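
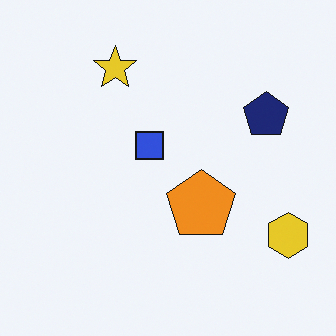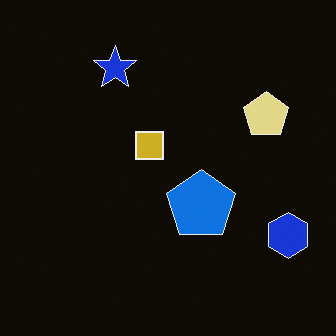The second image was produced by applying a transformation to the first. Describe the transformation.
Color-inverted (negative).

The light background has become dark and every shape's color is its complement — a photographic negative.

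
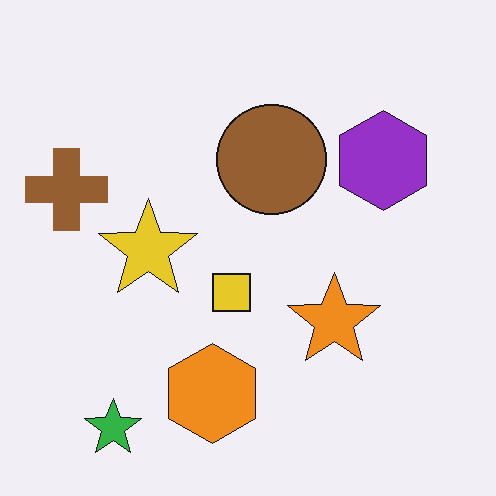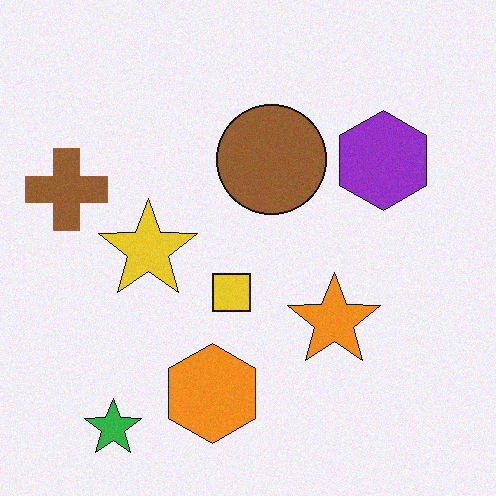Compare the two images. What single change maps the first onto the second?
The image was degraded with subtle gaussian noise.

Random speckle covers the whole image, including the flat background.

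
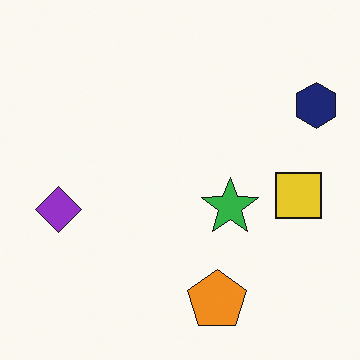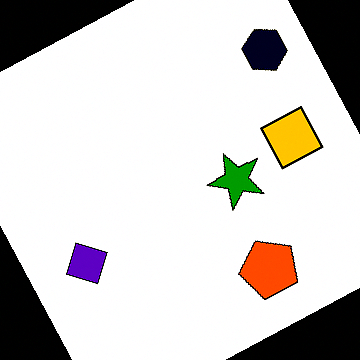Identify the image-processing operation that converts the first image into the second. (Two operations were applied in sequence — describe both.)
The second image is the first rotated counter-clockwise by a moderate amount, then given much higher contrast.

Every shape is tilted by the same angle and the image corners show triangular fill wedges — a whole-image rotation by a non-right angle. Tones are pushed away from mid-grey across the whole image — a global contrast change.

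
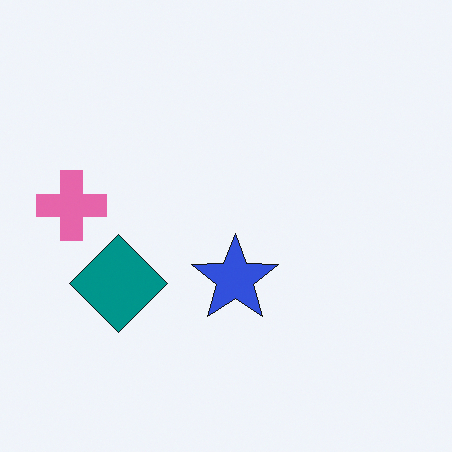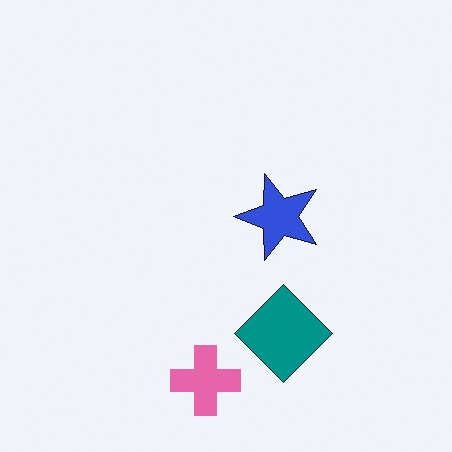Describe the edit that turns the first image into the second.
The second image is the first rotated 90° counter-clockwise.

The pink cross sits in the left of the first image and the bottom of the second — consistent with a whole-image 90° counter-clockwise rotation.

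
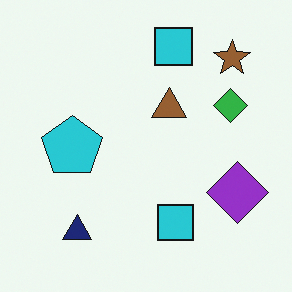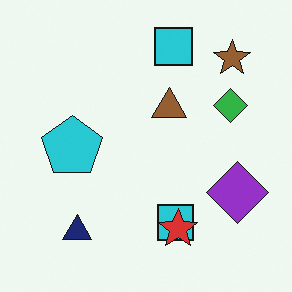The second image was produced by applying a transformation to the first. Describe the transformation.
The image was overlaid with an additional red star.

A red star appears in the second image that is absent from the first.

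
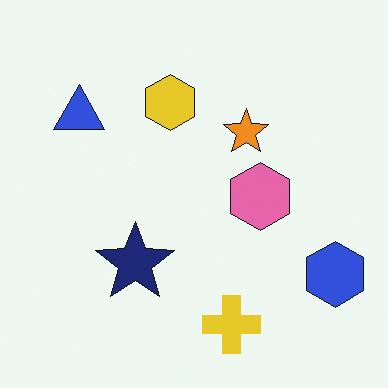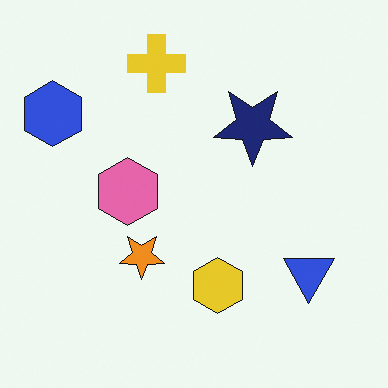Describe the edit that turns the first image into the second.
Rotated 180°.

The blue hexagon sits in the bottom-right of the first image and the top-left of the second — consistent with a whole-image 180° rotation.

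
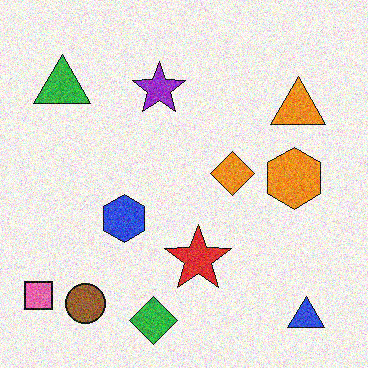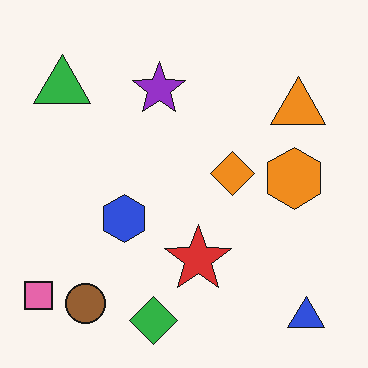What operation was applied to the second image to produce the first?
This is the original image degraded with moderate additive noise.

Random speckle covers the whole image, including the flat background.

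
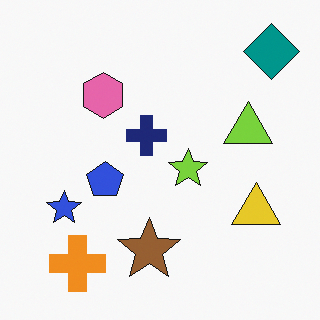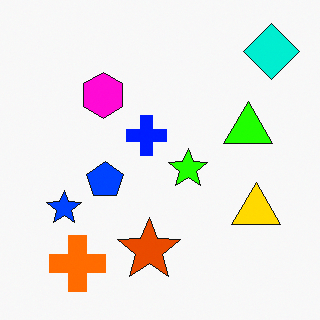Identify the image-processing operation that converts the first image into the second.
The transformation is: heavily oversaturated.

All colors are more vivid — a global saturation change.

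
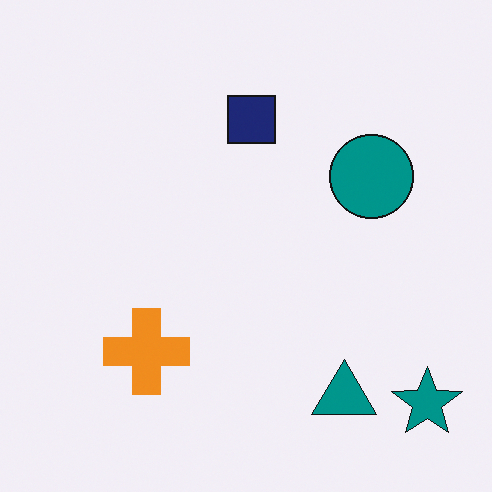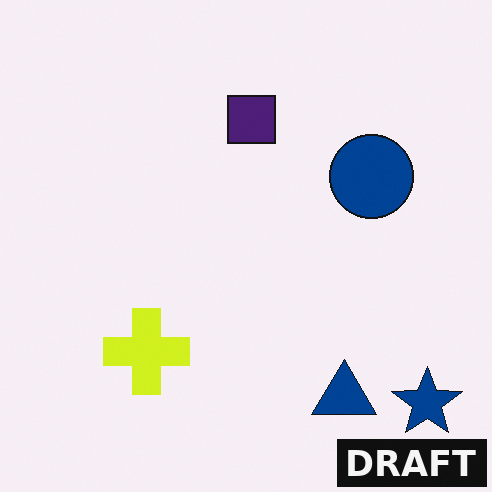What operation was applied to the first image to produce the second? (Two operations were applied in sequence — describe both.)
This is the original image hue-shifted by a small amount, then watermarked with the text "DRAFT" in the lower-right corner.

Every shape's color has rotated by the same amount around the hue wheel — a uniform hue shift. A dark label reading "DRAFT" appears in the lower-right corner.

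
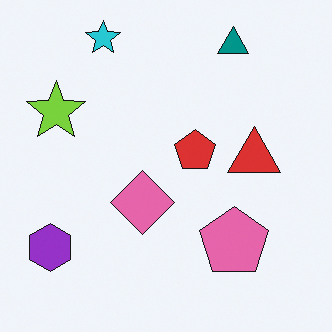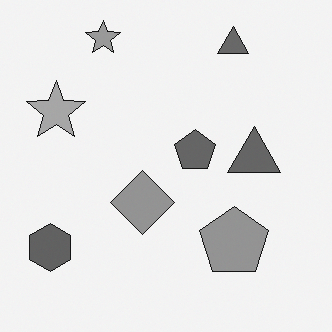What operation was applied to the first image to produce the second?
This is the original image converted to grayscale.

All color is removed — every shape is now a shade of grey.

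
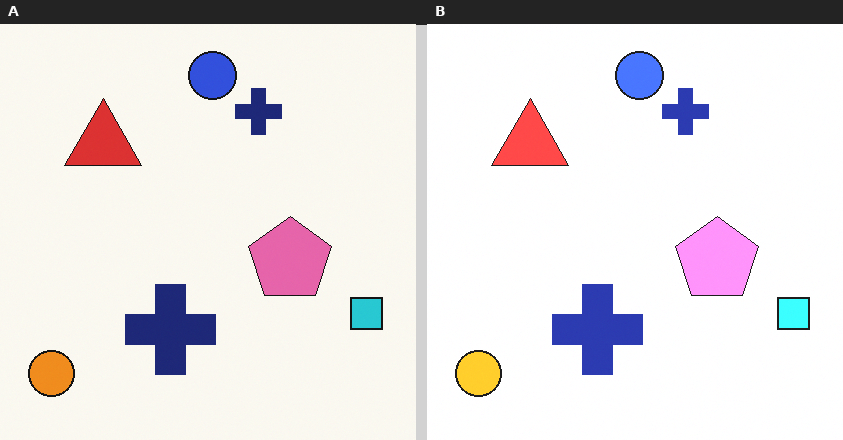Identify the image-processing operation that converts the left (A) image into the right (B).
This is the original image brightened a lot.

Every pixel — background and shapes alike — is uniformly brightened.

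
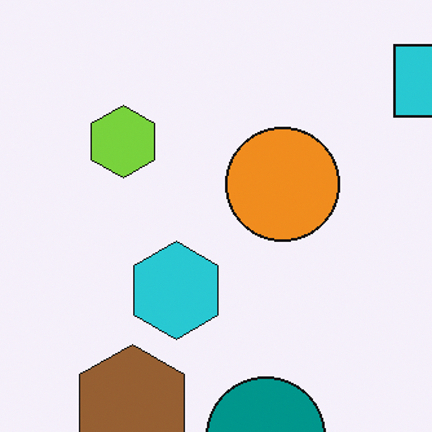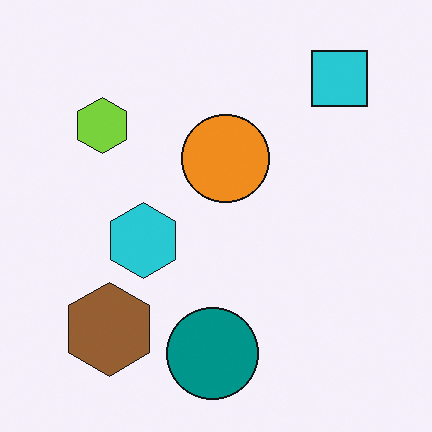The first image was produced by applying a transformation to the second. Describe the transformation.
This is the original image cropped slightly and scaled back up.

The visible shapes are larger and the field of view is narrower; shapes near the original edges may be partly or wholly outside the frame — a crop-and-rescale.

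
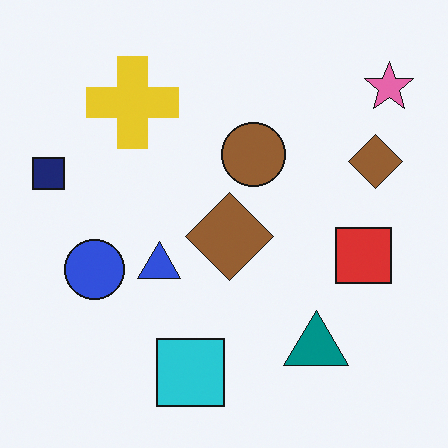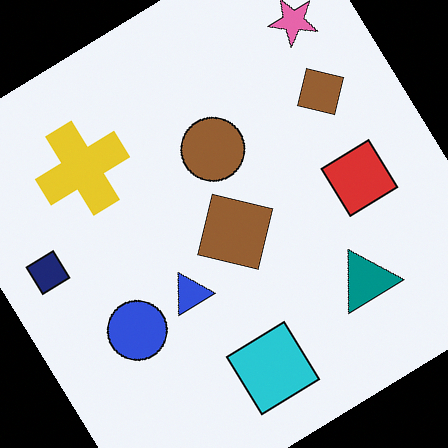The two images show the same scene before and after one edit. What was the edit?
The second image is the first rotated counter-clockwise by a large amount — several tens of degrees.

Every shape is tilted by the same angle and the image corners show triangular fill wedges — a whole-image rotation by a non-right angle.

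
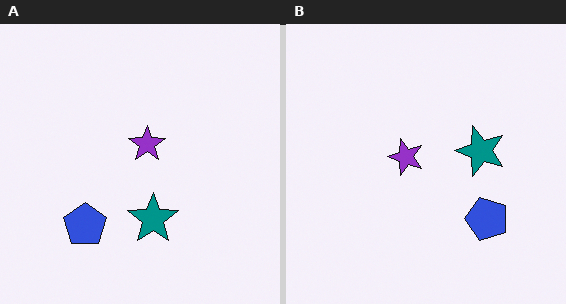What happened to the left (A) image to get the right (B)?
The right (B) image is the left (A) rotated 90° counter-clockwise.

The blue pentagon sits in the bottom-left of the left (A) image and the bottom-right of the right (B) — consistent with a whole-image 90° counter-clockwise rotation.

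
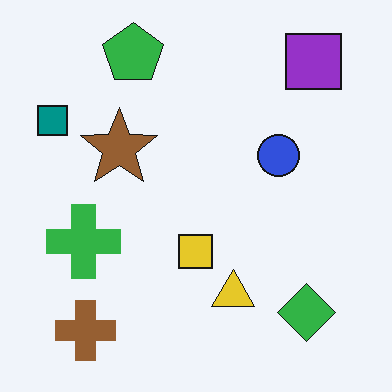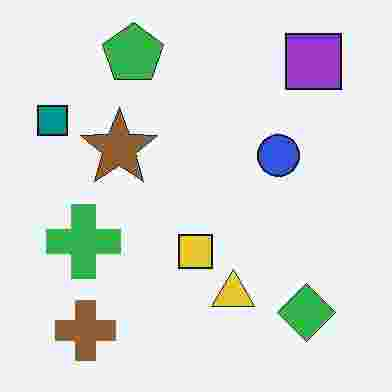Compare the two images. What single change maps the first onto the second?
This is the original image degraded with heavy JPEG compression.

Blocky 8×8 compression artifacts appear around shape edges and the flat background shows ringing — characteristic JPEG degradation.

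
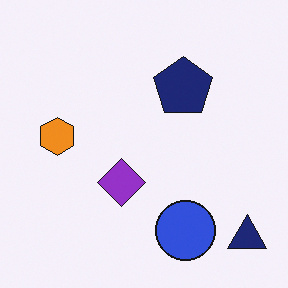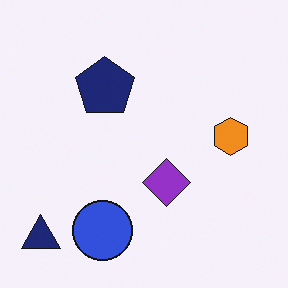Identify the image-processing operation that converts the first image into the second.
The second image is the first flipped horizontally (left ↔ right).

The navy triangle is in the bottom-right of the first image and the bottom-left of the second — shapes on opposite sides of the vertical midline have swapped in a mirror flip.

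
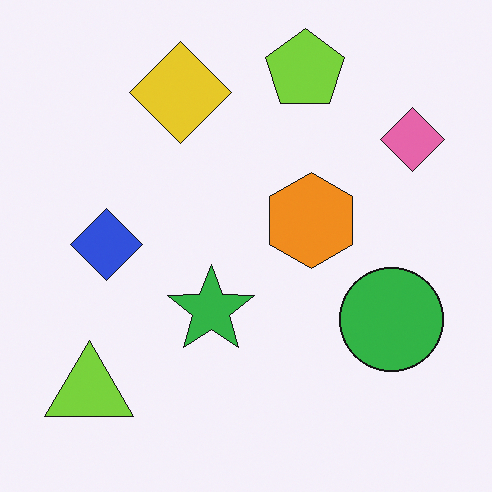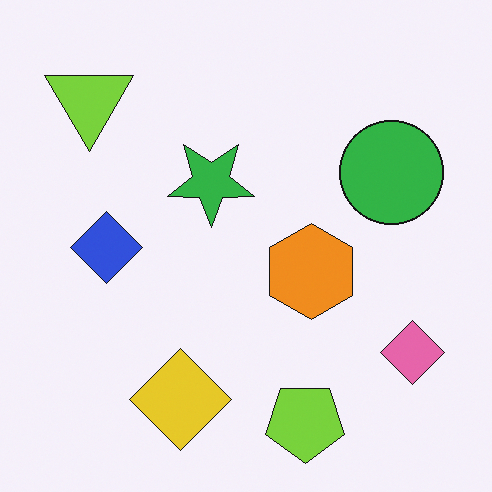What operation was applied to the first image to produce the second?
It was flipped vertically (top ↔ bottom).

The lime pentagon is in the top of the first image and the bottom of the second — shapes on opposite sides of the horizontal midline have swapped in a mirror flip.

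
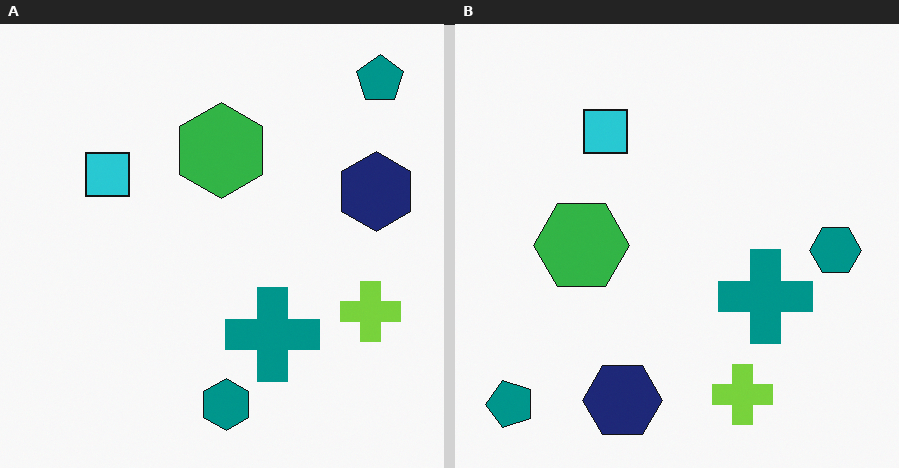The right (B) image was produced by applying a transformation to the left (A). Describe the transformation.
This is the original image transposed (reflected across the top-left ↔ bottom-right diagonal).

Shapes have swapped their row and column positions — what was in the top-right is now in the bottom-left — a diagonal reflection.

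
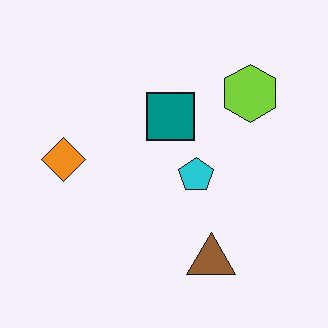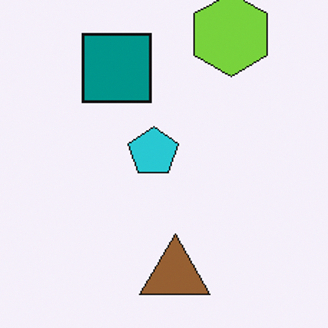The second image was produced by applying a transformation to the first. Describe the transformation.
The transformation is: cropped slightly and scaled back up.

The visible shapes are larger and the field of view is narrower; shapes near the original edges may be partly or wholly outside the frame — a crop-and-rescale.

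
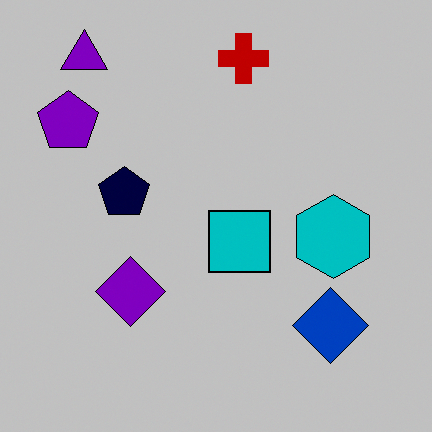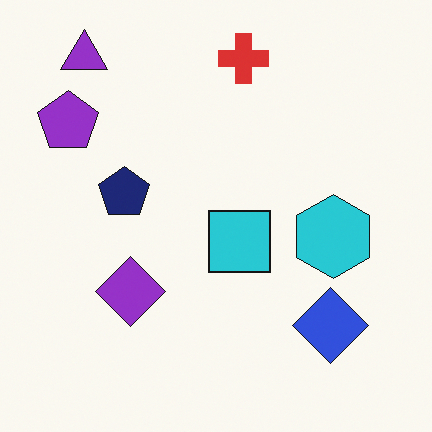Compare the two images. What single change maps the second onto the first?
Heavily posterized to just a handful of flat colors.

Each flat color has snapped to a coarser quantized level — most visibly, the near-white background has dropped to a flat grey.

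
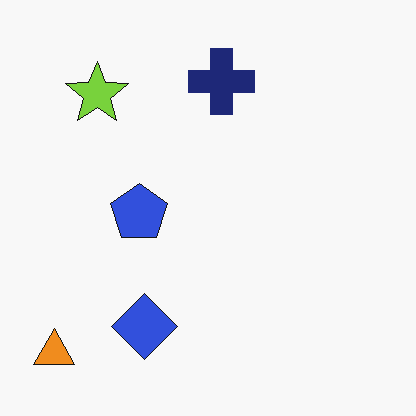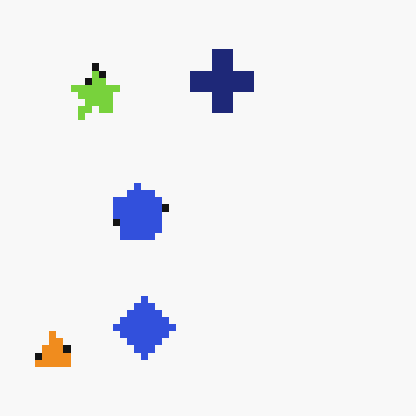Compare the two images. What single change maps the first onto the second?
Moderately pixelated.

Shapes are reduced to large square blocks; fine edges and outlines are lost — a downscale-then-upscale (mosaic) effect.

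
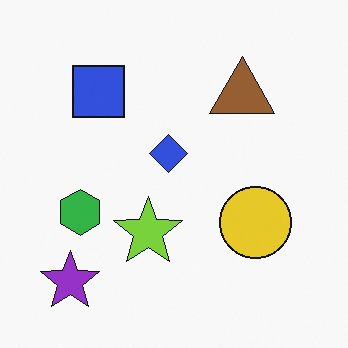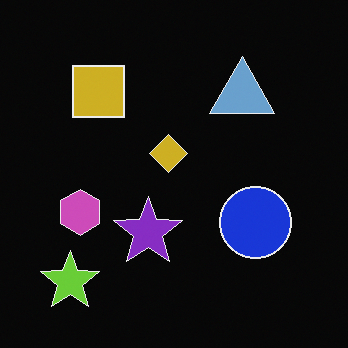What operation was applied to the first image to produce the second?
Color-inverted (negative).

The light background has become dark and every shape's color is its complement — a photographic negative.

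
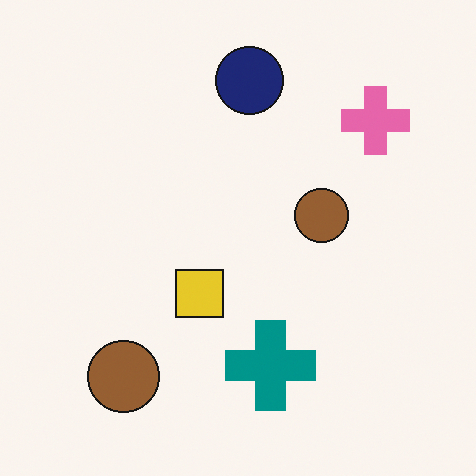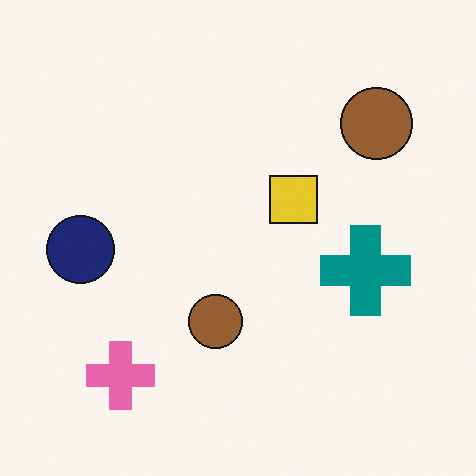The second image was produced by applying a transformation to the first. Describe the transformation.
The image was transposed (reflected across the top-left ↔ bottom-right diagonal).

Shapes have swapped their row and column positions — what was in the top-right is now in the bottom-left — a diagonal reflection.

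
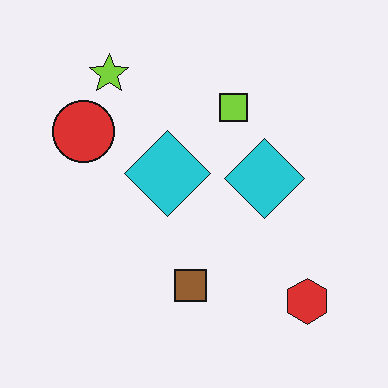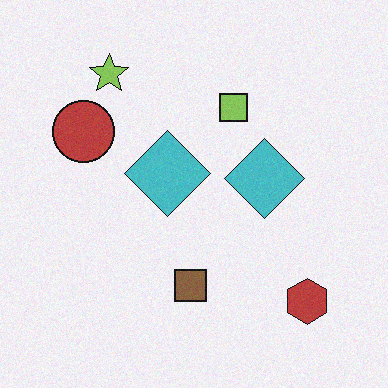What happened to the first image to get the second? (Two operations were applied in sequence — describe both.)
The second image is the first slightly desaturated, then degraded with light additive noise.

All colors are more muted and greyish — a global saturation change. Random speckle covers the whole image, including the flat background.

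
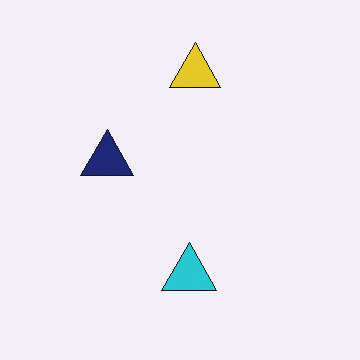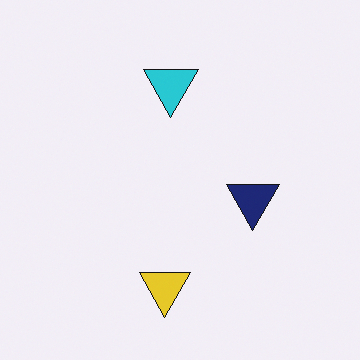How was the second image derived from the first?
The transformation is: rotated 180°.

The yellow triangle sits in the top of the first image and the bottom of the second — consistent with a whole-image 180° rotation.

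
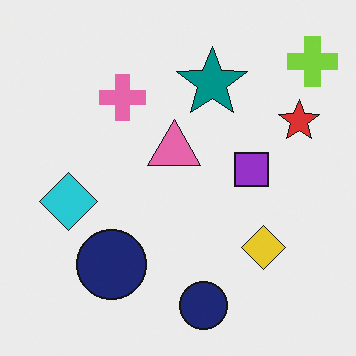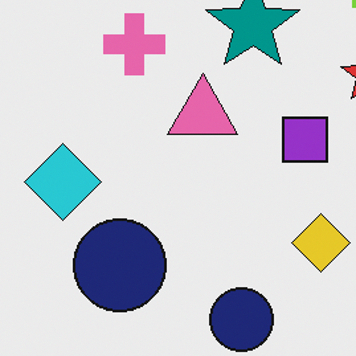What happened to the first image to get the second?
The second image is the first cropped to a modestly smaller region and rescaled.

The visible shapes are larger and the field of view is narrower; shapes near the original edges may be partly or wholly outside the frame — a crop-and-rescale.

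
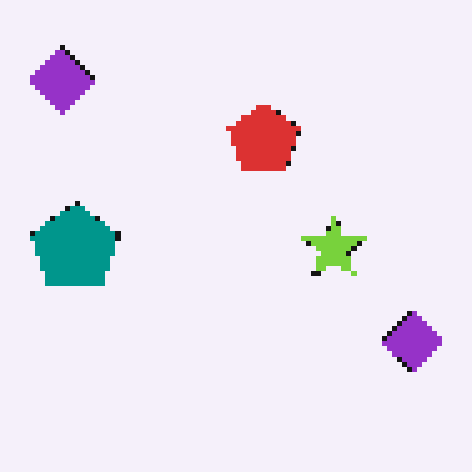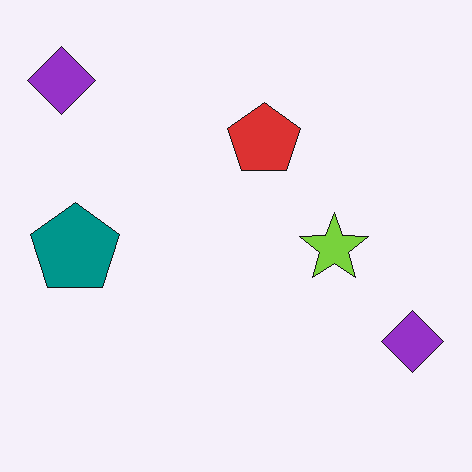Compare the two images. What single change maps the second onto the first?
This is the original image mildly pixelated.

Shapes are reduced to large square blocks; fine edges and outlines are lost — a downscale-then-upscale (mosaic) effect.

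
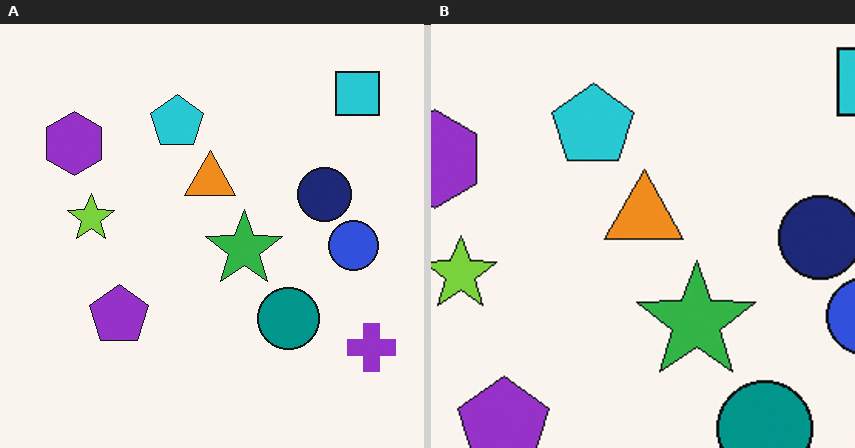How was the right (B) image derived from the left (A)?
The right (B) image is the left (A) cropped slightly and scaled back up.

The visible shapes are larger and the field of view is narrower; shapes near the original edges may be partly or wholly outside the frame — a crop-and-rescale.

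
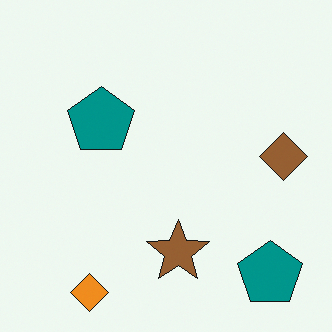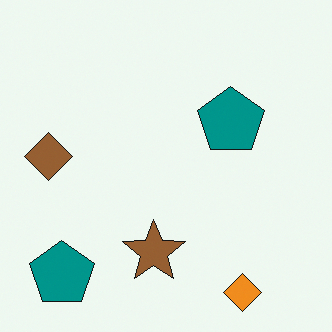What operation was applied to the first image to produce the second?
It was flipped horizontally (left ↔ right).

The brown diamond is in the right of the first image and the left of the second — shapes on opposite sides of the vertical midline have swapped in a mirror flip.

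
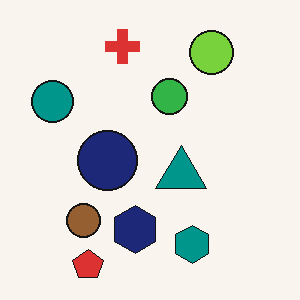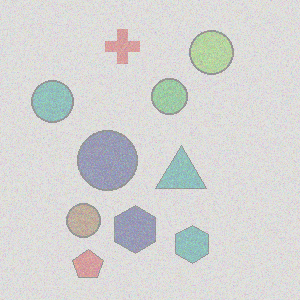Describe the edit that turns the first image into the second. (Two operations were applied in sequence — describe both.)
It was degraded with heavy additive noise, then washed out (contrast reduced).

Random speckle covers the whole image, including the flat background. Tones are pushed toward mid-grey across the whole image — a global contrast change.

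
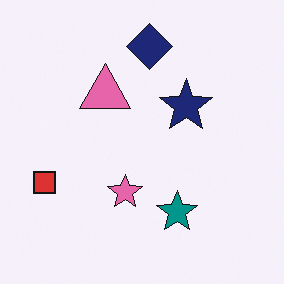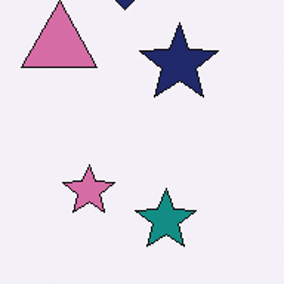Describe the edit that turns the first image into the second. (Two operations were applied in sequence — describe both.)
The transformation is: cropped to a modestly smaller region and rescaled, then slightly desaturated.

The visible shapes are larger and the field of view is narrower; shapes near the original edges may be partly or wholly outside the frame — a crop-and-rescale. All colors are more muted and greyish — a global saturation change.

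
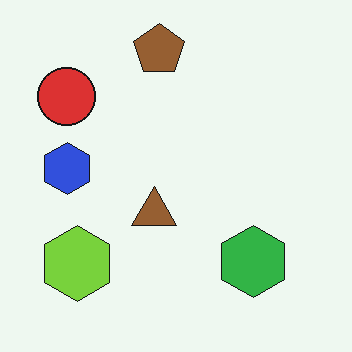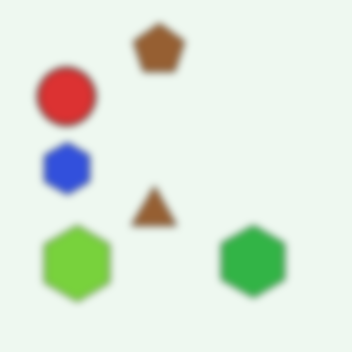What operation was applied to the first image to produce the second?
Moderately blurred.

Shape edges and outlines are uniformly softened across the whole image.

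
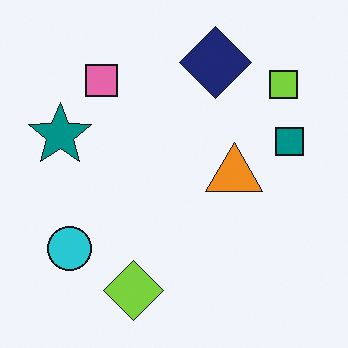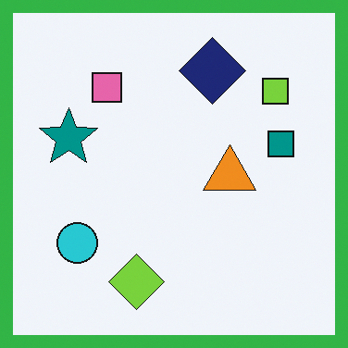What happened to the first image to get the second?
It was framed with a green border.

A solid green frame runs around the edge of the second image, with the content slightly shrunk inside it.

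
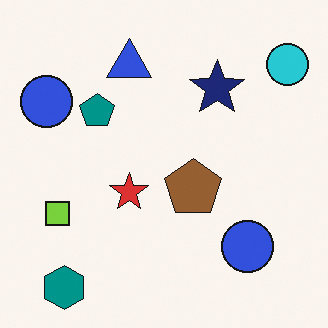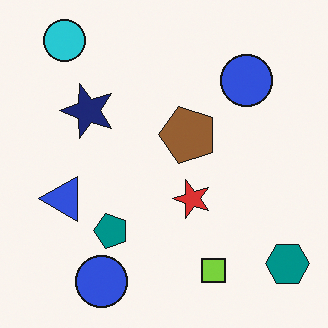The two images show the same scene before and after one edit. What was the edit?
This is the original image rotated 90° counter-clockwise.

The teal hexagon sits in the bottom-left of the first image and the bottom-right of the second — consistent with a whole-image 90° counter-clockwise rotation.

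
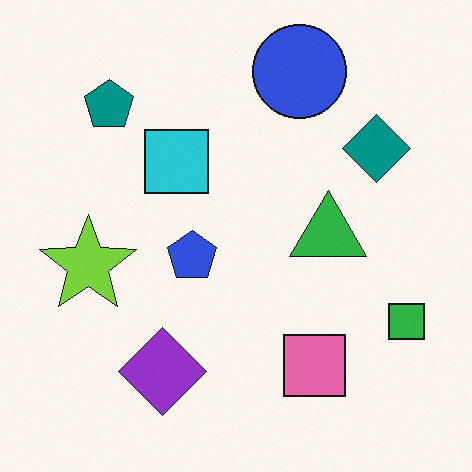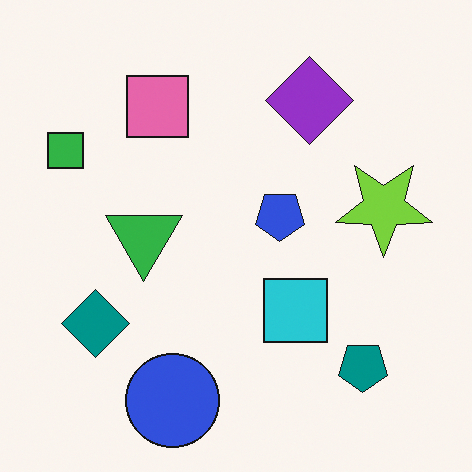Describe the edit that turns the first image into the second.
This is the original image rotated 180°.

The green square sits in the bottom-right of the first image and the top-left of the second — consistent with a whole-image 180° rotation.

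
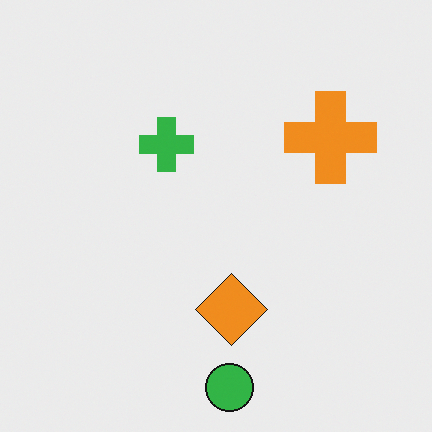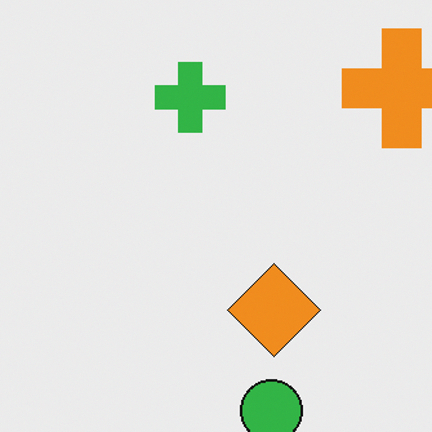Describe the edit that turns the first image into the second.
This is the original image cropped slightly and scaled back up.

The visible shapes are larger and the field of view is narrower; shapes near the original edges may be partly or wholly outside the frame — a crop-and-rescale.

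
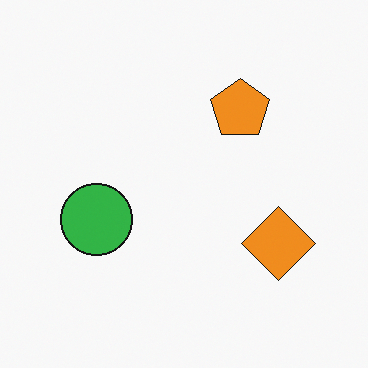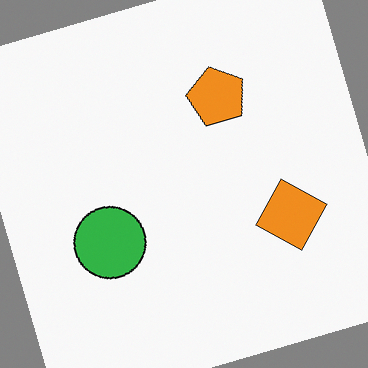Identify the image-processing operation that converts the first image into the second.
The image was rotated counter-clockwise by a moderate amount.

Every shape is tilted by the same angle and the image corners show triangular fill wedges — a whole-image rotation by a non-right angle.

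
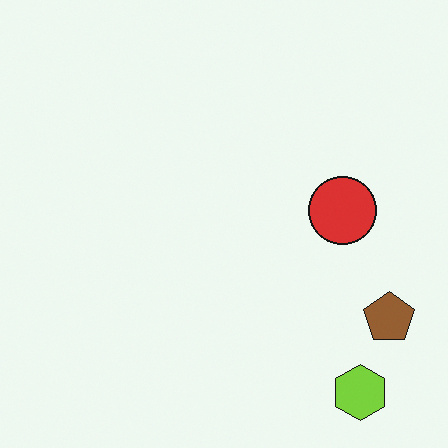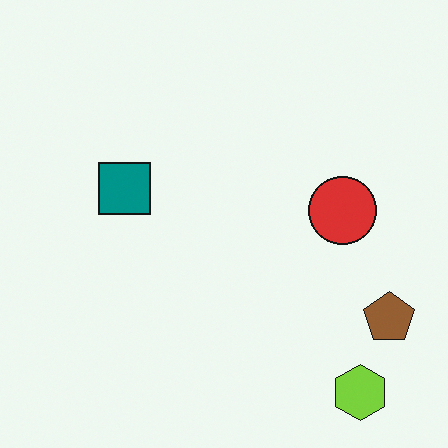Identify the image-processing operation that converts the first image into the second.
The image was overlaid with an additional teal square.

A teal square appears in the second image that is absent from the first.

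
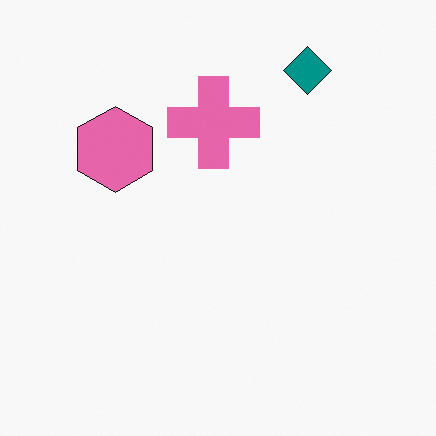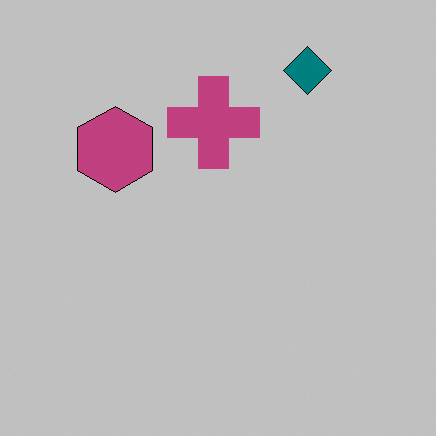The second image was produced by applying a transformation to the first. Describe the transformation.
The second image is the first heavily posterized to just a handful of flat colors.

Each flat color has snapped to a coarser quantized level — most visibly, the near-white background has dropped to a flat grey.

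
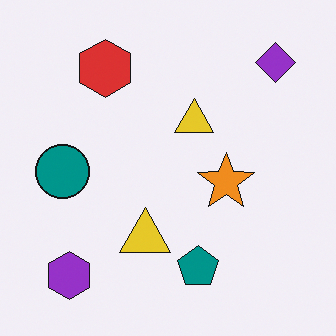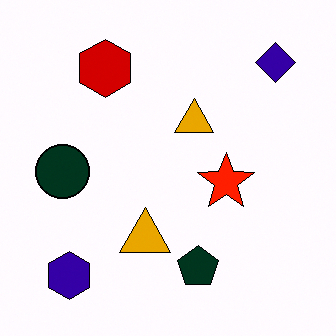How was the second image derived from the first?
Boosted in contrast.

Tones are pushed away from mid-grey across the whole image — a global contrast change.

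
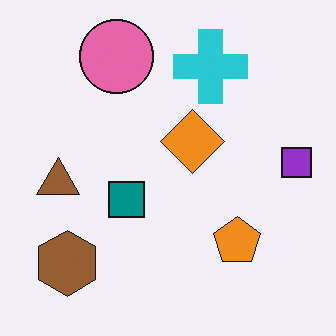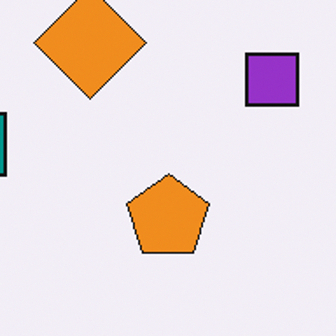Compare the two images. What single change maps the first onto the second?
The transformation is: cropped to a noticeably smaller region and rescaled.

The visible shapes are larger and the field of view is narrower; shapes near the original edges may be partly or wholly outside the frame — a crop-and-rescale.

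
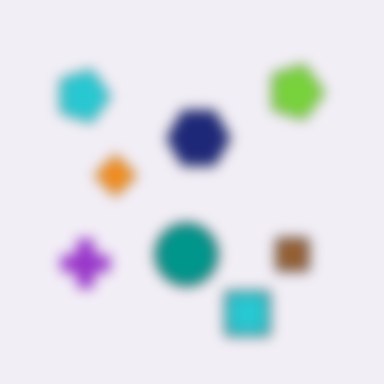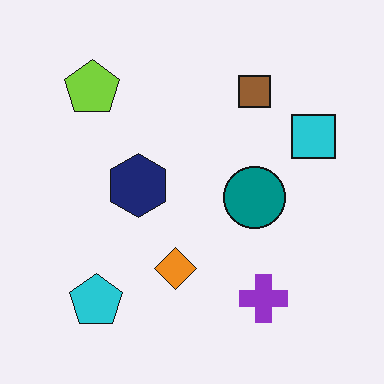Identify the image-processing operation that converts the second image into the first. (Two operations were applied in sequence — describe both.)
It was rotated 90° clockwise, then strongly gaussian-blurred.

The cyan pentagon sits in the bottom-left of the second image and the top-left of the first — consistent with a whole-image 90° clockwise rotation. Shape edges and outlines are uniformly softened across the whole image.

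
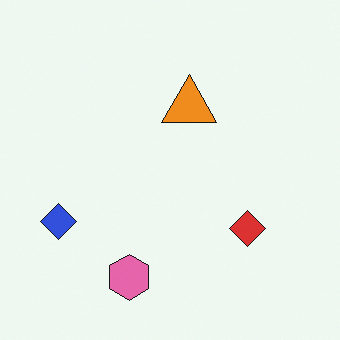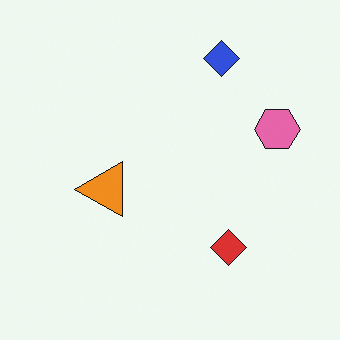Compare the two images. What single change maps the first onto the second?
This is the original image transposed (reflected across the top-left ↔ bottom-right diagonal).

Shapes have swapped their row and column positions — what was in the top-right is now in the bottom-left — a diagonal reflection.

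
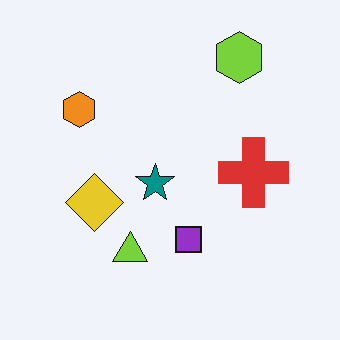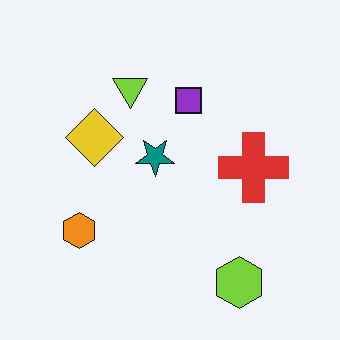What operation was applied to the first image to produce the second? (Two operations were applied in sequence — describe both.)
The second image is the first flipped vertically (top ↔ bottom), then given moderate JPEG compression.

The lime hexagon is in the top-right of the first image and the bottom-right of the second — shapes on opposite sides of the horizontal midline have swapped in a mirror flip. Blocky 8×8 compression artifacts appear around shape edges and the flat background shows ringing — characteristic JPEG degradation.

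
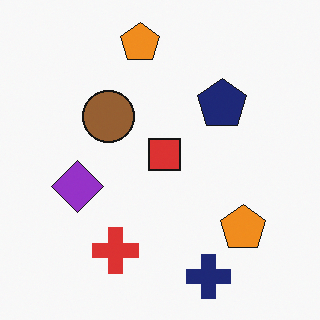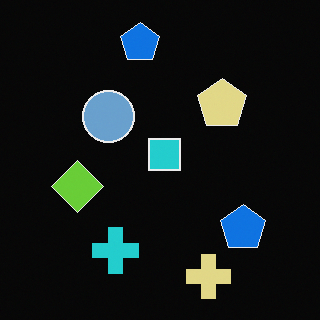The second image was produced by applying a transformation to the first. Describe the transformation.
It was color-inverted (negative).

The light background has become dark and every shape's color is its complement — a photographic negative.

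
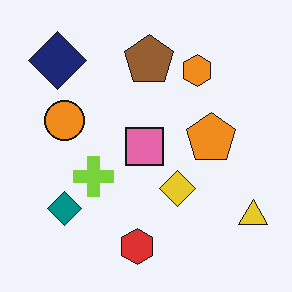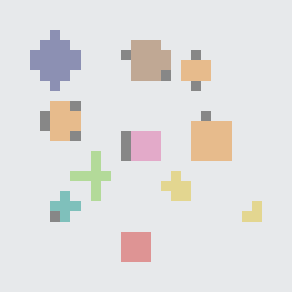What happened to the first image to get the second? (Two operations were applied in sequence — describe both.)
Washed out (contrast reduced), then coarsely pixelated.

Tones are pushed toward mid-grey across the whole image — a global contrast change. Shapes are reduced to large square blocks; fine edges and outlines are lost — a downscale-then-upscale (mosaic) effect.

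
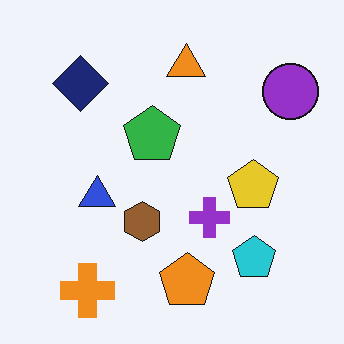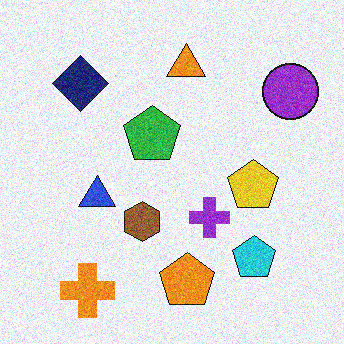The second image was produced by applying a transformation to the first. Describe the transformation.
Degraded with visible gaussian noise.

Random speckle covers the whole image, including the flat background.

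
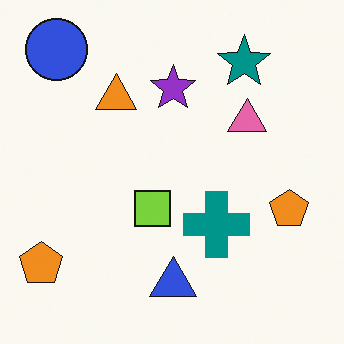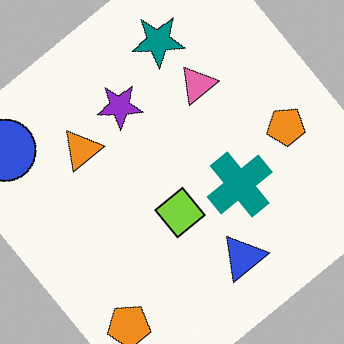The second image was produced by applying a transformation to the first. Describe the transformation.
This is the original image rotated counter-clockwise by a large amount — several tens of degrees.

Every shape is tilted by the same angle and the image corners show triangular fill wedges — a whole-image rotation by a non-right angle.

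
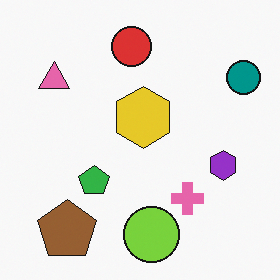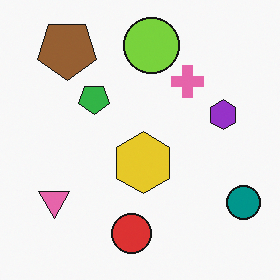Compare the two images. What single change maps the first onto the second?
The image was flipped vertically (top ↔ bottom).

The lime circle is in the bottom of the first image and the top of the second — shapes on opposite sides of the horizontal midline have swapped in a mirror flip.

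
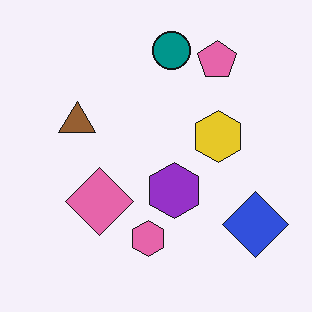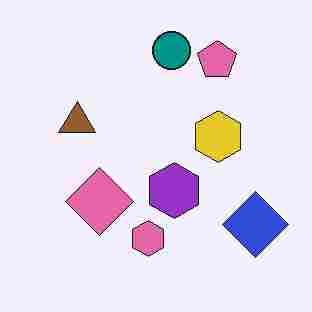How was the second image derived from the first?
The image was heavily JPEG-compressed with obvious blocking artifacts.

Blocky 8×8 compression artifacts appear around shape edges and the flat background shows ringing — characteristic JPEG degradation.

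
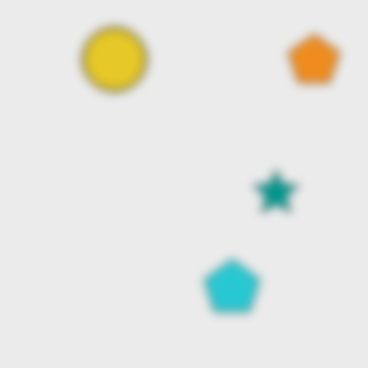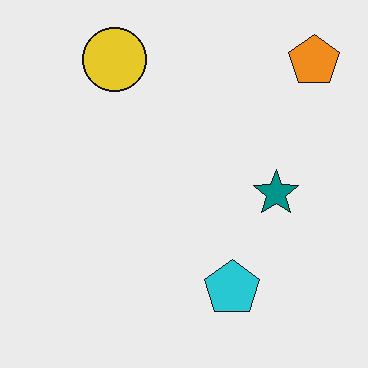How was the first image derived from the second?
It was noticeably gaussian-blurred.

Shape edges and outlines are uniformly softened across the whole image.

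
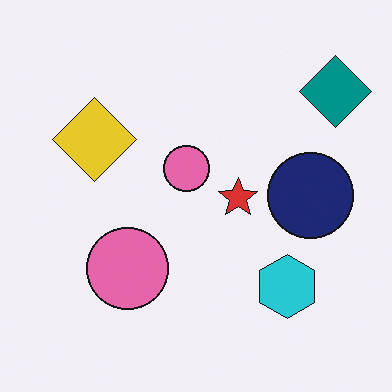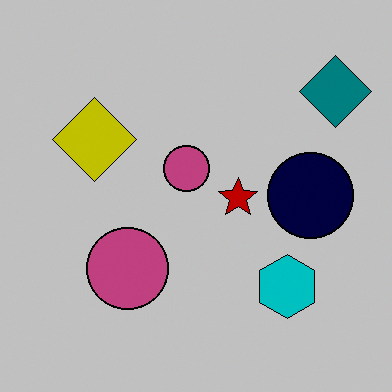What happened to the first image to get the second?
Heavily posterized to just a handful of flat colors.

Each flat color has snapped to a coarser quantized level — most visibly, the near-white background has dropped to a flat grey.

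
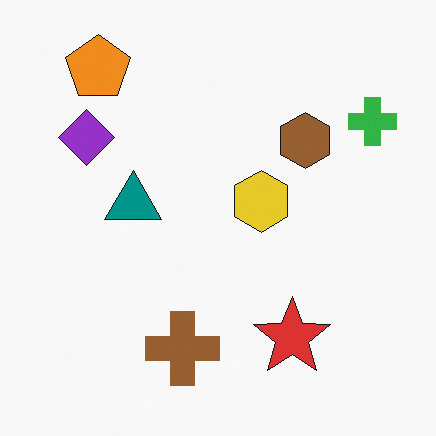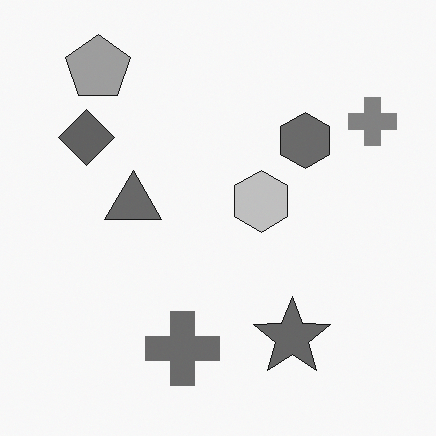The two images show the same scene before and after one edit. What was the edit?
The second image is the first converted to grayscale.

All color is removed — every shape is now a shade of grey.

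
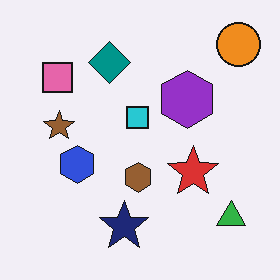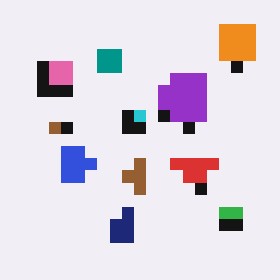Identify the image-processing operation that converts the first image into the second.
This is the original image heavily pixelated into large blocks.

Shapes are reduced to large square blocks; fine edges and outlines are lost — a downscale-then-upscale (mosaic) effect.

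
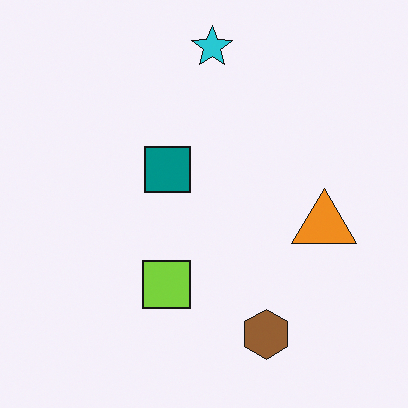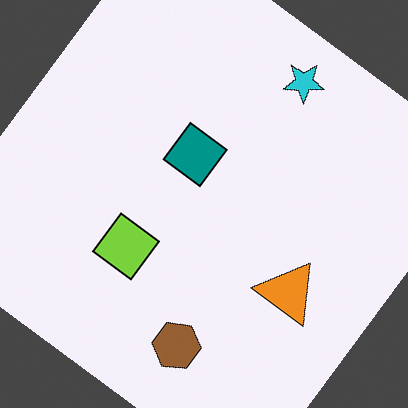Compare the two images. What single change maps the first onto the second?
It was rotated clockwise by a large amount — several tens of degrees.

Every shape is tilted by the same angle and the image corners show triangular fill wedges — a whole-image rotation by a non-right angle.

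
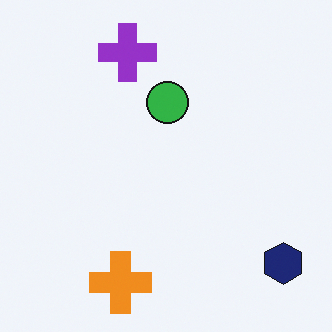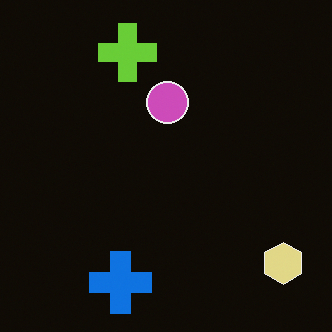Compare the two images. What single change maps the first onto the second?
The transformation is: color-inverted (negative).

The light background has become dark and every shape's color is its complement — a photographic negative.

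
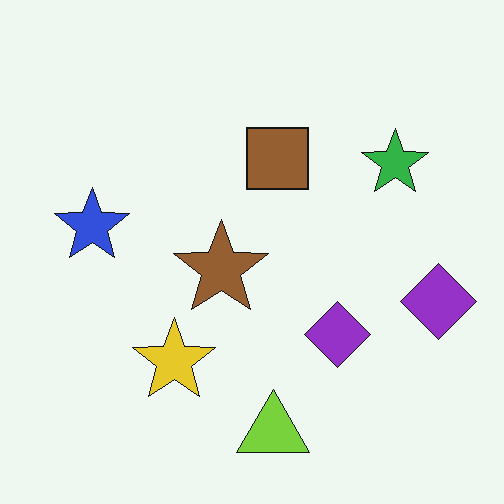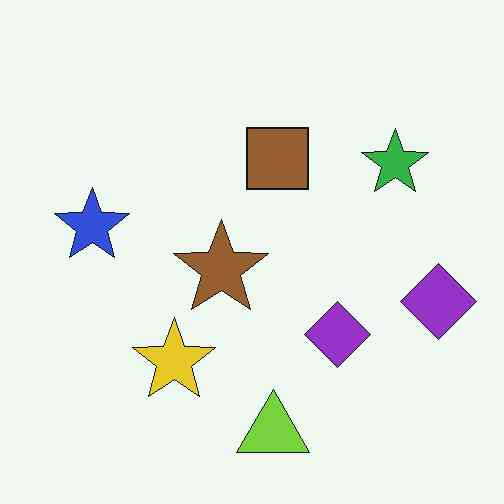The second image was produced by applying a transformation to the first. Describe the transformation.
JPEG-compressed with visible artifacts.

Blocky 8×8 compression artifacts appear around shape edges and the flat background shows ringing — characteristic JPEG degradation.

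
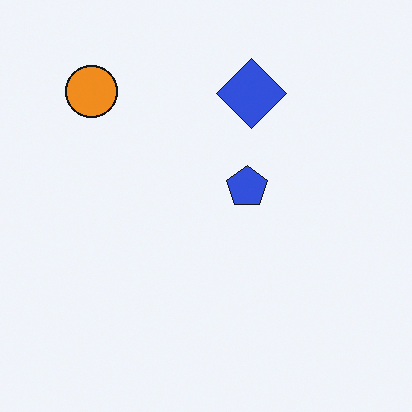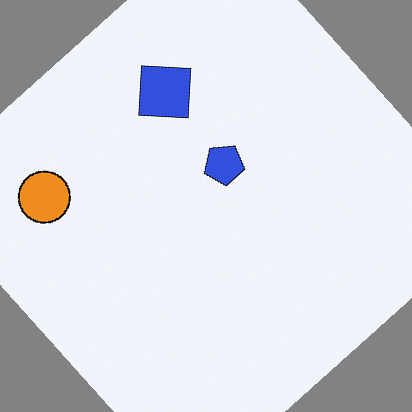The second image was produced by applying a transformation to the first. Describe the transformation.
The image was rotated counter-clockwise by a large amount — several tens of degrees.

Every shape is tilted by the same angle and the image corners show triangular fill wedges — a whole-image rotation by a non-right angle.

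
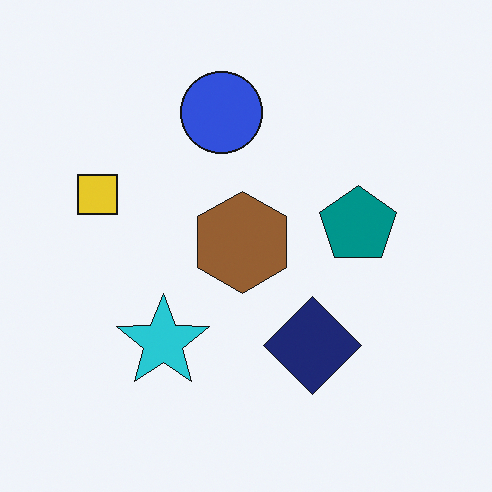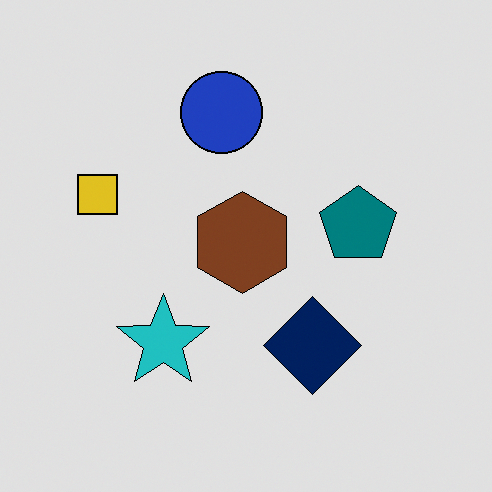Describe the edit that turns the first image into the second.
It was moderately posterized.

Each flat color has snapped to a coarser quantized level — most visibly, the near-white background has dropped to a flat grey.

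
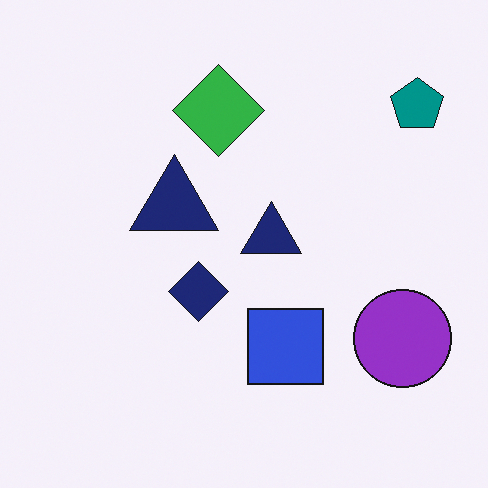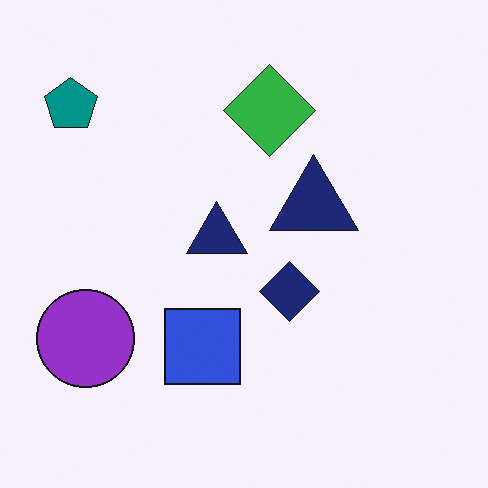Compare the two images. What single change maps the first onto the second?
The image was flipped horizontally (left ↔ right).

The teal pentagon is in the top-right of the first image and the top-left of the second — shapes on opposite sides of the vertical midline have swapped in a mirror flip.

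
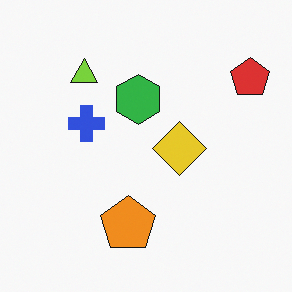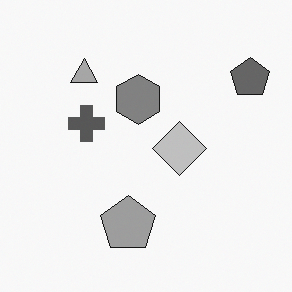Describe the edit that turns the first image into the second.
The second image is the first converted to grayscale.

All color is removed — every shape is now a shade of grey.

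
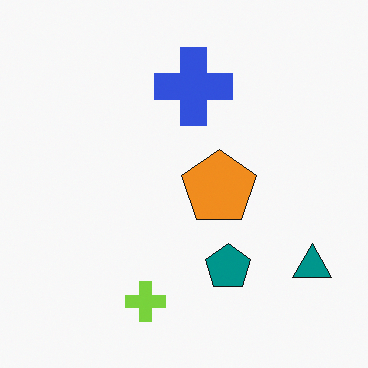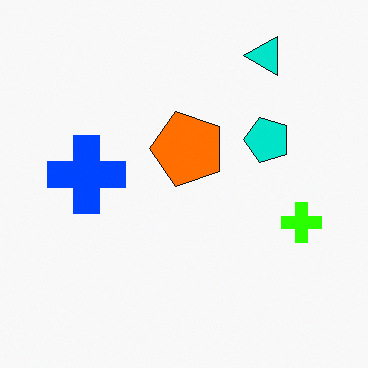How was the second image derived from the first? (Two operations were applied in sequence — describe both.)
It was rotated 90° counter-clockwise, then heavily oversaturated.

The teal triangle sits in the bottom-right of the first image and the top-right of the second — consistent with a whole-image 90° counter-clockwise rotation. All colors are more vivid — a global saturation change.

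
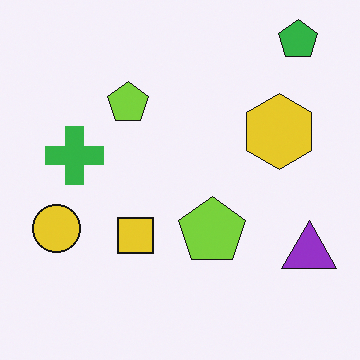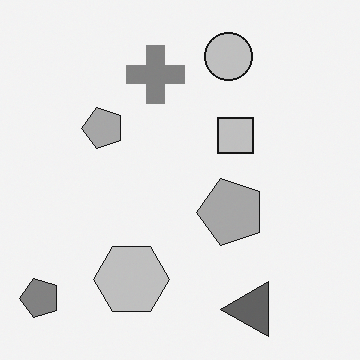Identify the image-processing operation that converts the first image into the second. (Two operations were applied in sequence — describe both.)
The image was transposed (reflected across the top-left ↔ bottom-right diagonal), then converted to grayscale.

Shapes have swapped their row and column positions — what was in the top-right is now in the bottom-left — a diagonal reflection. All color is removed — every shape is now a shade of grey.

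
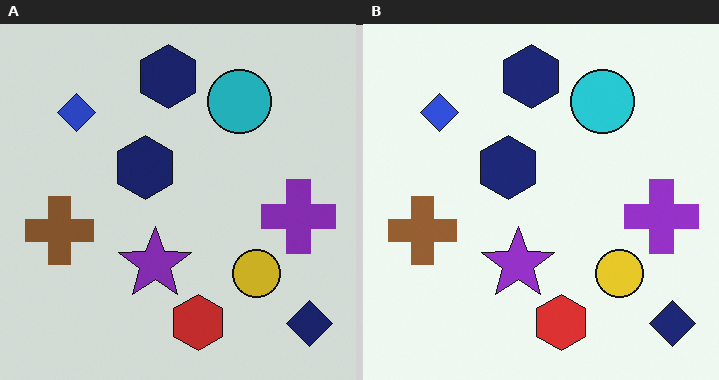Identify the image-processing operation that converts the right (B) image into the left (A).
This is the original image slightly darkened.

Every pixel — background and shapes alike — is uniformly darkened.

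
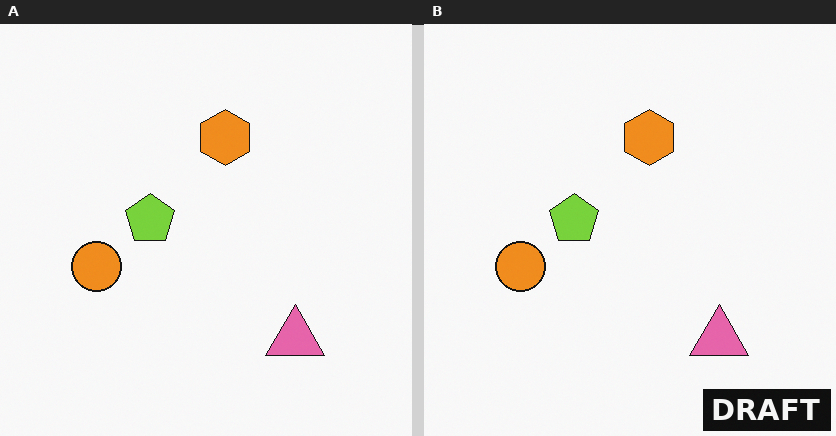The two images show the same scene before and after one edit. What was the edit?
The image was watermarked with the text "DRAFT" in the lower-right corner.

A dark label reading "DRAFT" appears in the lower-right corner.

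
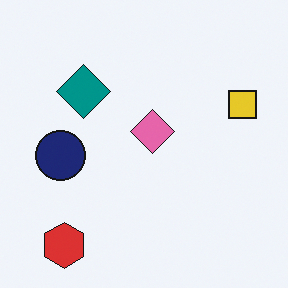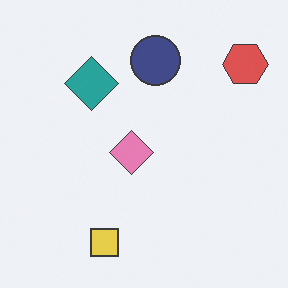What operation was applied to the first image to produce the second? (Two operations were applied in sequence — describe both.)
The transformation is: given slightly reduced contrast, then transposed (reflected across the top-left ↔ bottom-right diagonal).

Tones are pushed toward mid-grey across the whole image — a global contrast change. Shapes have swapped their row and column positions — what was in the top-right is now in the bottom-left — a diagonal reflection.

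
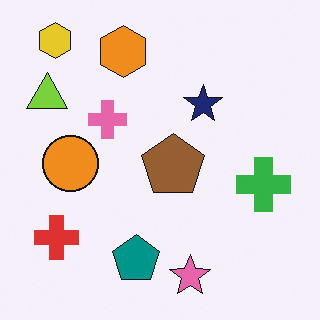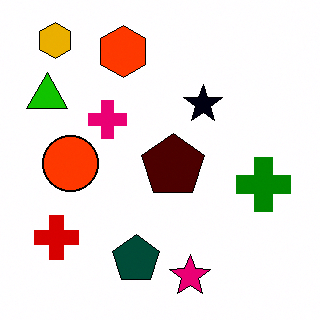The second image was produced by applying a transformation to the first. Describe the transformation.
It was given much higher contrast.

Tones are pushed away from mid-grey across the whole image — a global contrast change.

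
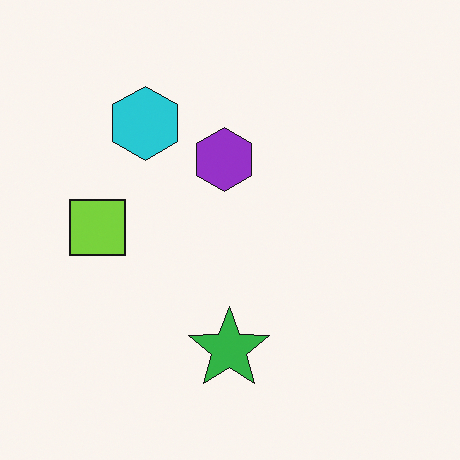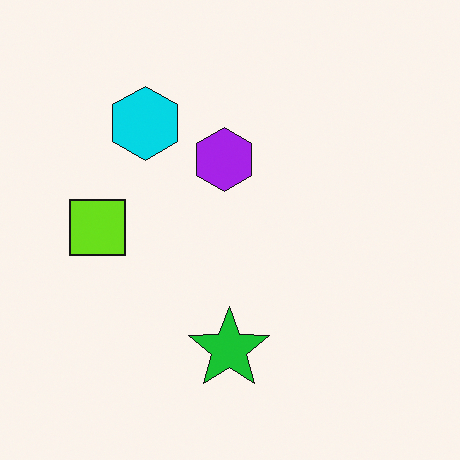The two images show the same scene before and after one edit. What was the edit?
This is the original image slightly oversaturated.

All colors are more vivid — a global saturation change.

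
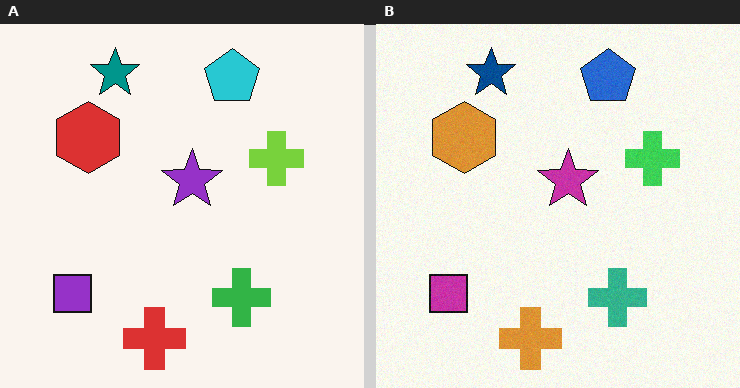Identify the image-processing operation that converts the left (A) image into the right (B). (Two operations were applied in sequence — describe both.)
It was hue-shifted by a small amount, then degraded with a light layer of grain.

Every shape's color has rotated by the same amount around the hue wheel — a uniform hue shift. Random speckle covers the whole image, including the flat background.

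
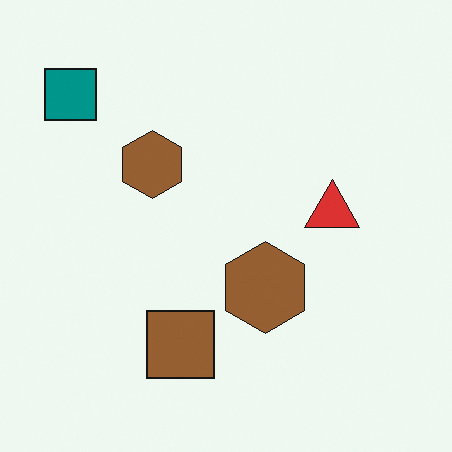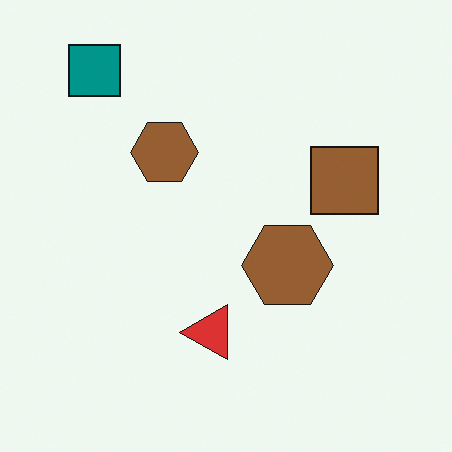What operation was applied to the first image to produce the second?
This is the original image transposed (reflected across the top-left ↔ bottom-right diagonal).

Shapes have swapped their row and column positions — what was in the top-right is now in the bottom-left — a diagonal reflection.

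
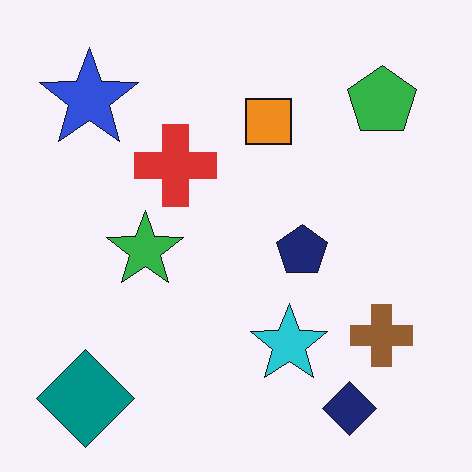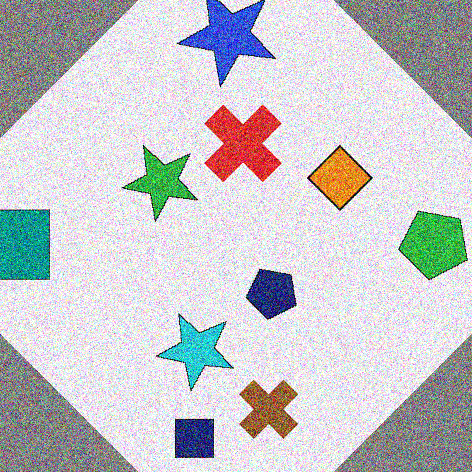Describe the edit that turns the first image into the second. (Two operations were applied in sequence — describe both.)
Rotated clockwise by a large amount — several tens of degrees, then degraded with a thick layer of grain.

Every shape is tilted by the same angle and the image corners show triangular fill wedges — a whole-image rotation by a non-right angle. Random speckle covers the whole image, including the flat background.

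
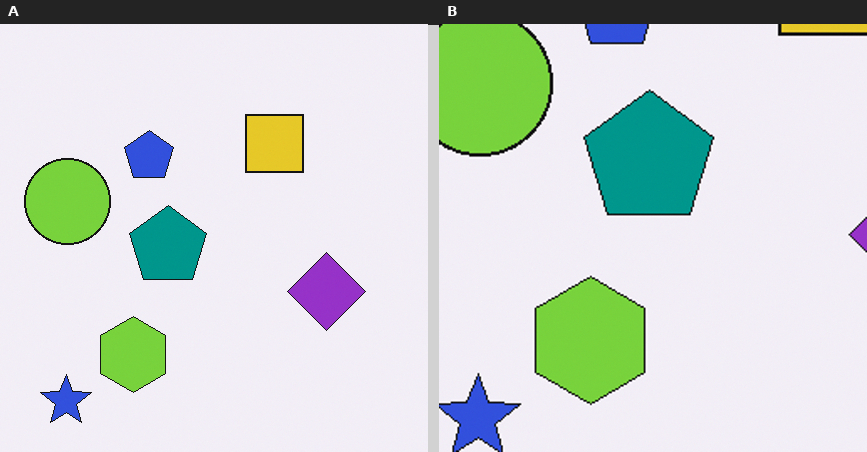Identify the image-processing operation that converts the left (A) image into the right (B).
It was cropped tightly and scaled back up.

The visible shapes are larger and the field of view is narrower; shapes near the original edges may be partly or wholly outside the frame — a crop-and-rescale.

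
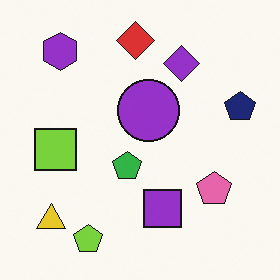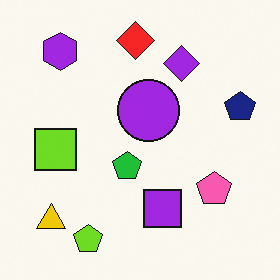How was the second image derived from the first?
This is the original image slightly oversaturated.

All colors are more vivid — a global saturation change.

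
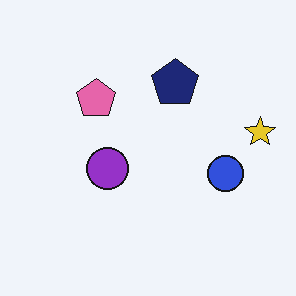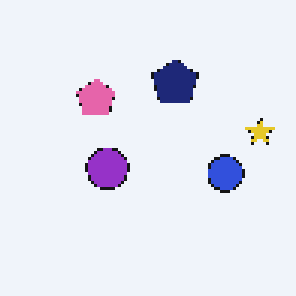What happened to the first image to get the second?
Lightly pixelated (a mild mosaic effect).

Shapes are reduced to large square blocks; fine edges and outlines are lost — a downscale-then-upscale (mosaic) effect.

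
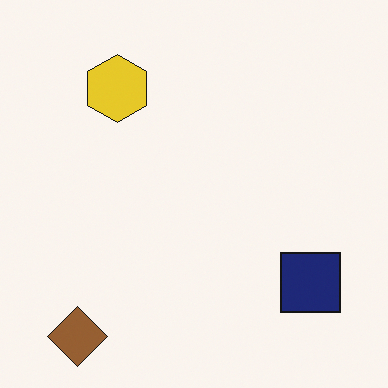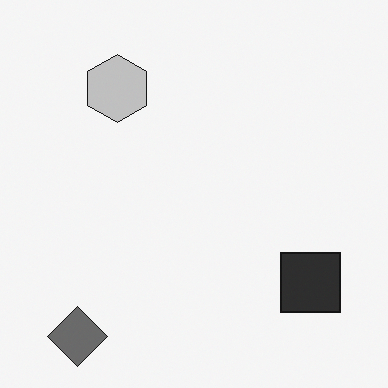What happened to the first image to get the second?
The image was converted to grayscale.

All color is removed — every shape is now a shade of grey.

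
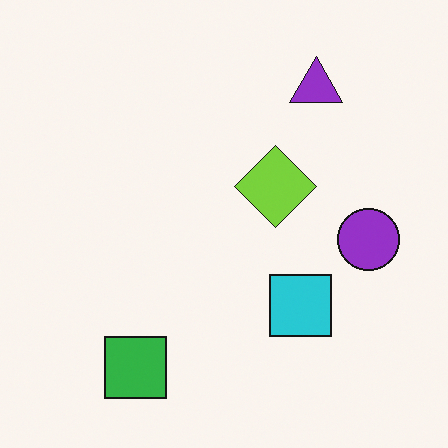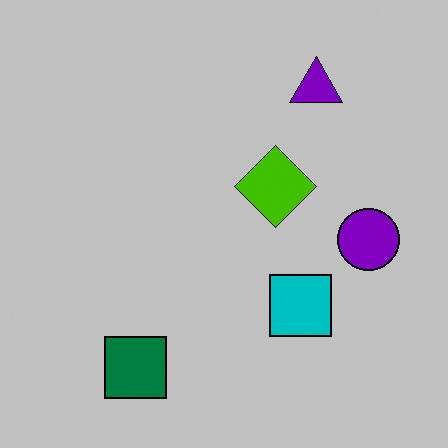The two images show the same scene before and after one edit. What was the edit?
The image was aggressively posterized.

Each flat color has snapped to a coarser quantized level — most visibly, the near-white background has dropped to a flat grey.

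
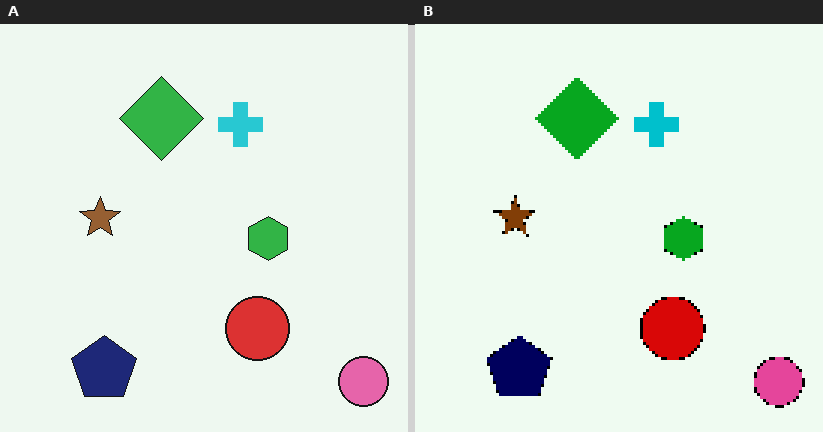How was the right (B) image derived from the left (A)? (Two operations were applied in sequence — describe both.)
It was lightly pixelated (a mild mosaic effect), then given slightly increased contrast.

Shapes are reduced to large square blocks; fine edges and outlines are lost — a downscale-then-upscale (mosaic) effect. Tones are pushed away from mid-grey across the whole image — a global contrast change.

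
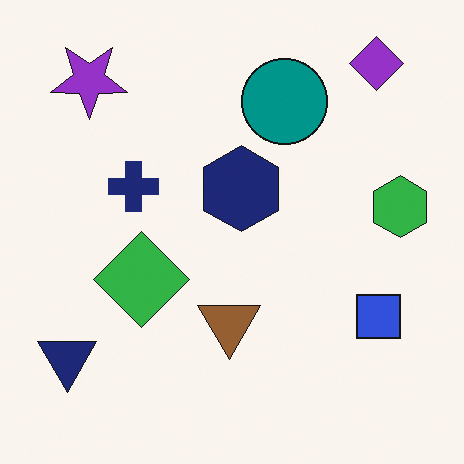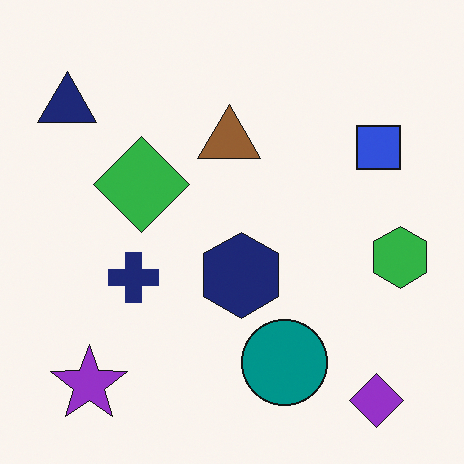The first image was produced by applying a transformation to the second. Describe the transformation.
It was flipped vertically (top ↔ bottom).

The purple diamond is in the bottom-right of the second image and the top-right of the first — shapes on opposite sides of the horizontal midline have swapped in a mirror flip.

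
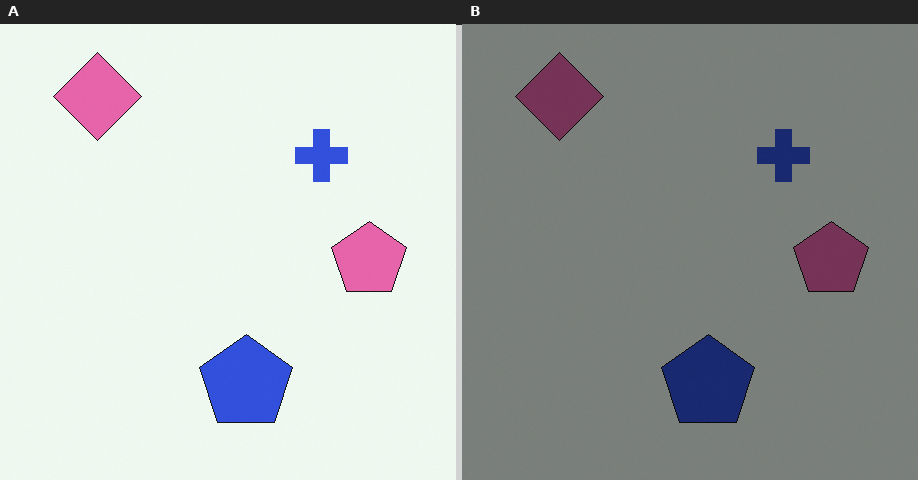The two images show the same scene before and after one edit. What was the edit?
The transformation is: substantially darkened.

Every pixel — background and shapes alike — is uniformly darkened.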